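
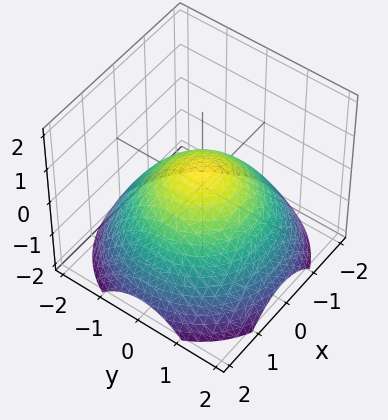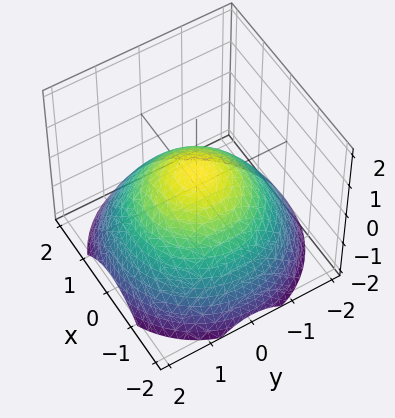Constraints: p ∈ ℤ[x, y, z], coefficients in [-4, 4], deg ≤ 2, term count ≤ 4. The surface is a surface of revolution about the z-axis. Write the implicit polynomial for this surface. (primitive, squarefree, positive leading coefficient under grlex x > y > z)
x^2 + y^2 + 2*z - 1

1. deg p = 2. The shape is more complex than any degree-1 surface.
2. Symmetries: the z-axis is an axis of rotation, so x and y enter only as x² + y².
3. From the axis intercepts and sections: a circular section at z = 0 has radius exactly 1; among the integer gridlines, it crosses the x-axis at x ∈ {-1, 1}.
4. Matching integer coefficients to the picture gives p. Check: (0, -1, 0) on the y-axis lies on the surface, and p(0, -1, 0) = 0. ✓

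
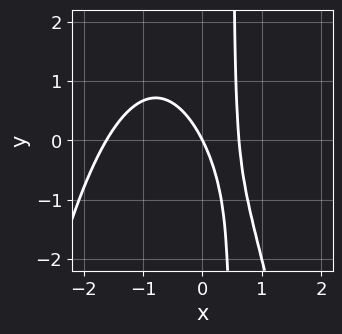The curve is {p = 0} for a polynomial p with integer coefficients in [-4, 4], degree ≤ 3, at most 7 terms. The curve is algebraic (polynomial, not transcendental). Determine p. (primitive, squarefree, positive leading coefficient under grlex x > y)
1. deg p = 3.
2. From the visible intercepts: it crosses the y-axis at the gridline y = 0; it crosses the x-axis at the gridline x = 0.
3. Matching integer coefficients to the picture gives p.

2*x^3 + 2*x^2 + 2*x*y - 2*x - y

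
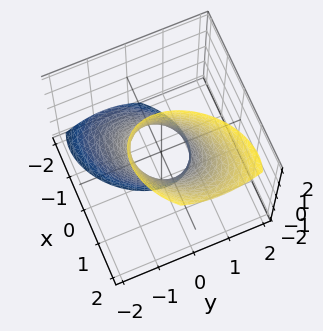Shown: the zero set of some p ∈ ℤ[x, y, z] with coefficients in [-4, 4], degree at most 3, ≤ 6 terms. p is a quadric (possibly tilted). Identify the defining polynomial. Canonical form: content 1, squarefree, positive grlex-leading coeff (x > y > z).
3*x^2 - 2*x*y - 3*x*z + 3*y^2 - 2

First, the degree is 2 — no degree-1 surface has this shape.
Next, reading off the gridlines: it misses every integer gridline on the z-axis.
Finally, matching integer coefficients to the picture gives p.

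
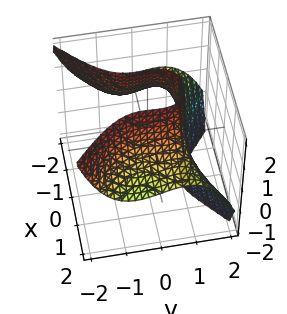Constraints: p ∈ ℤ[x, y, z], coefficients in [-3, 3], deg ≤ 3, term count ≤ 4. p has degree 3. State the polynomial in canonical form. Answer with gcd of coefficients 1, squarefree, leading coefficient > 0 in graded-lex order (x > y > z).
x^2*y - 3*x^2*z - 3*y^3 + 3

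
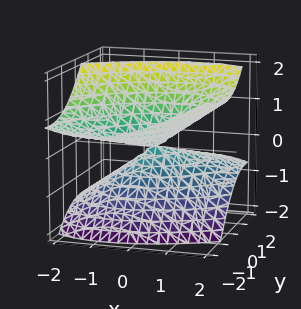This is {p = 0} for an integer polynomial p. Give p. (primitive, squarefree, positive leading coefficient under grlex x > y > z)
x^2 - x*y + y^2 + 2*y*z - 2*z^2

(a) There are 2 components. Treating them together as one polynomial.
(b) Degree: the shape is more complex than any degree-1 surface, so deg p = 2.
(c) Against the integer gridlines: it crosses the z-axis at the gridline z = 0; it crosses the y-axis at the gridline y = 0; it crosses the x-axis at the gridline x = 0.
(d) Putting this together gives p.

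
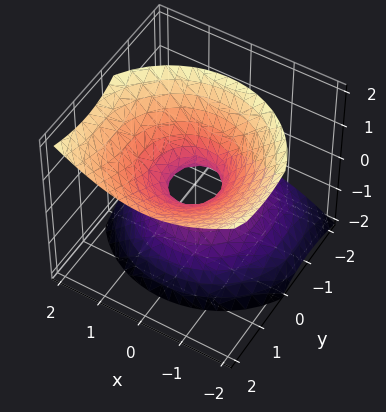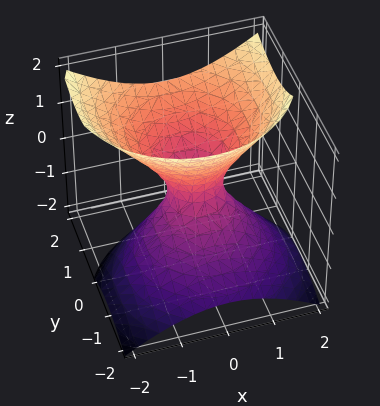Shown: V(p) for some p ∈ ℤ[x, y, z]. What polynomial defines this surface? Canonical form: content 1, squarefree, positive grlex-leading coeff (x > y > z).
1. Degree: a generic line meets the surface in up to 2 points, so deg p = 2.
2. Against the integer gridlines: it misses every integer gridline on the z-axis.
3. Solving for integer coefficients yields p as stated.

3*x^2 + 3*y^2 - 3*y*z - 3*z^2 - 1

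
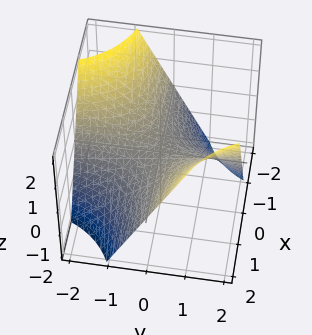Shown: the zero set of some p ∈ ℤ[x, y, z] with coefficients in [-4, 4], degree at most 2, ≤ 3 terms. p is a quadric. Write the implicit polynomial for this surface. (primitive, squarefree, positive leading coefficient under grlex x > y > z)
Degree: a hyperbolic paraboloid; a quadric, so deg p = 2.
From the axis intercepts and sections: the visible x-axis segment lies entirely on the surface; the visible y-axis segment lies entirely on the surface; it crosses the z-axis at the gridline z = 0.
Matching integer coefficients to the picture gives p.

x*y - z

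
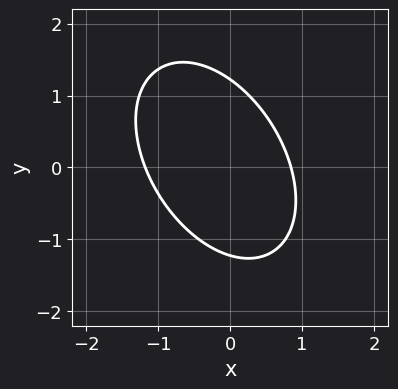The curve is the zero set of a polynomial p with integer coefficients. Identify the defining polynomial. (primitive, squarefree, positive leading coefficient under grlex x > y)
3*x^2 + 2*x*y + 2*y^2 + x - 3

First, deg p = 2. The shape is more complex than any degree-1 curve.
Finally, matching integer coefficients to the picture gives p.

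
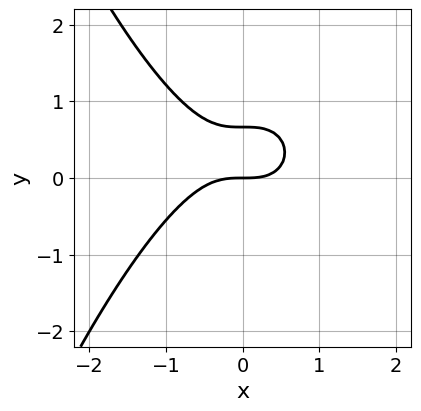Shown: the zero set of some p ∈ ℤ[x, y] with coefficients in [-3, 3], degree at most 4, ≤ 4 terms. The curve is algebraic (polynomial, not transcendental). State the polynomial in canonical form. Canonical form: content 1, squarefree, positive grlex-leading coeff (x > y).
2*x^3 + 3*y^2 - 2*y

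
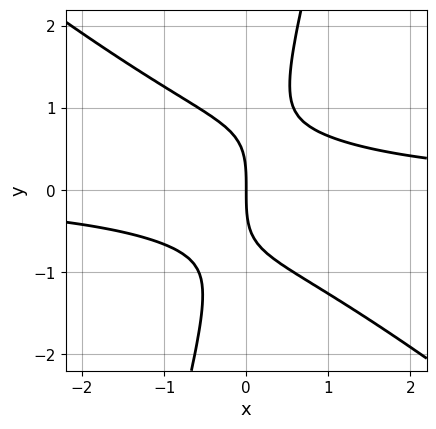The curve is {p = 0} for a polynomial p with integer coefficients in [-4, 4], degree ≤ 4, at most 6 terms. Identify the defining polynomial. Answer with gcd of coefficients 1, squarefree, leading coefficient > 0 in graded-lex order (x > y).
3*x^2*y + 3*x*y^2 - y^3 - 3*x

deg p = 3. The shape is more complex than any degree-2 curve.
From the axis intercepts and sections: it crosses the x-axis at the gridline x = 0; it crosses the y-axis at the gridline y = 0.
These observations pin down the coefficients.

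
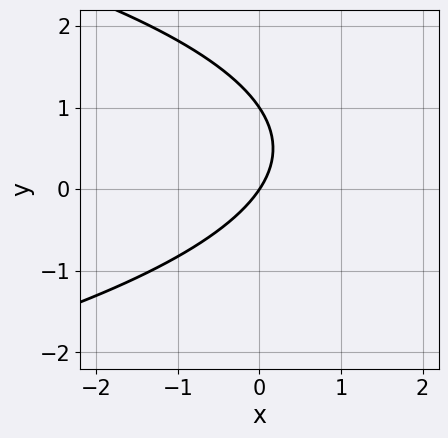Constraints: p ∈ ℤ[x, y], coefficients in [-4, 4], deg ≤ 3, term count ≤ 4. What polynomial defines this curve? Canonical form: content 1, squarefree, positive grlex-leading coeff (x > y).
2*y^2 + 3*x - 2*y

1. The degree is 2 — a generic line meets the curve in up to 2 points.
2. From the axis intercepts and sections: it crosses the x-axis at the gridline x = 0; among the integer gridlines, it crosses the y-axis at y ∈ {0, 1}.
3. Matching integer coefficients to the picture gives p.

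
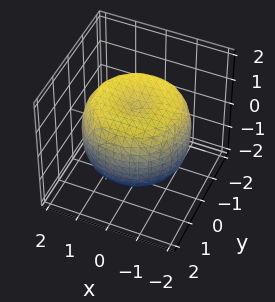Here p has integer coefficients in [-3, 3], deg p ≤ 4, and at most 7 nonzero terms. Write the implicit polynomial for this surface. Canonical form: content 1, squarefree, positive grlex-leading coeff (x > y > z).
1. Degree: the shape is more complex than any degree-3 surface, so deg p = 4.
2. Symmetries: rotational symmetry about the z-axis ⇒ p depends on x, y only through x² + y².
3. Checking where it meets the axes: the z-axis gridline crossings are at z ∈ {-1, 1}; a circular section at z = 0 has radius between 1 and 2.
4. Together with the visible shape, these determine p as stated.

x^4 + 2*x^2*y^2 + y^4 - 2*x^2 - 2*y^2 + 2*z^2 - 2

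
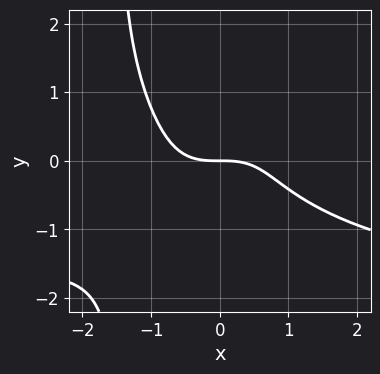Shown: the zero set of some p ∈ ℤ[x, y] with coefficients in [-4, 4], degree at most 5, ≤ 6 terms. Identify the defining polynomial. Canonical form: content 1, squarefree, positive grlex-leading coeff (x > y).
x^3*y + 2*x*y^3 + 2*x^3 + 3*y^3 + 3*y

First, the degree is 4 — no degree-3 curve has this shape.
Then, reading off the gridlines: one y-axis crossing is at y = 0; it crosses the x-axis at the gridline x = 0.
Finally, fitting integer coefficients to these (and the overall shape) gives p.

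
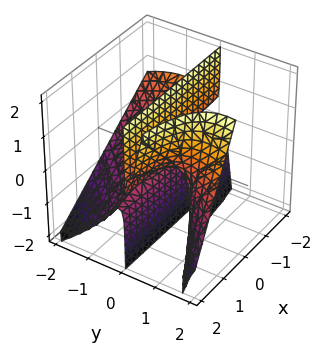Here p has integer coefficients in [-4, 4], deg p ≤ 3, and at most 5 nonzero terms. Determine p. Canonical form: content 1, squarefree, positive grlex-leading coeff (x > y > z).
3*x*y^2 - 2*y^3 + 3*y^2*z - 3*y*z

First, deg p = 3. The shape is more complex than any degree-2 surface.
Next, checking where it meets the axes: it meets the y-axis at y = 0 (among the integer gridlines); the visible z-axis segment lies entirely on the surface; every point of the x-axis in the box is on the surface.
Finally, matching integer coefficients to the picture gives p.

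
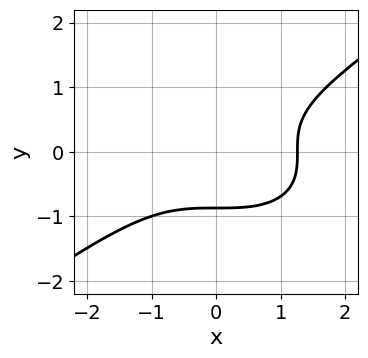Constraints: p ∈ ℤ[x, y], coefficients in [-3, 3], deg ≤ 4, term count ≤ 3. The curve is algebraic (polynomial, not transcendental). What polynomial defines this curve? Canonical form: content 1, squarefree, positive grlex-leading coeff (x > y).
x^3 - 3*y^3 - 2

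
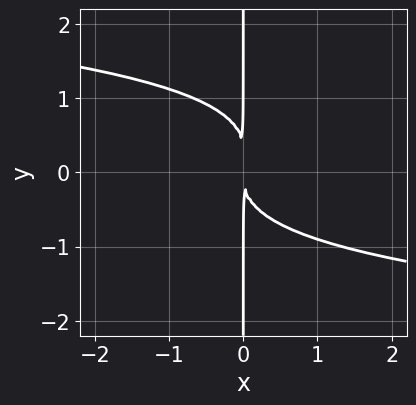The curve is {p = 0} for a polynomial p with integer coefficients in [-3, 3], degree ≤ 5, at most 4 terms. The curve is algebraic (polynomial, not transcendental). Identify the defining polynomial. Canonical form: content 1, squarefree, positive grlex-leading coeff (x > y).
deg p = 4.
From the axis intercepts and sections: the visible y-axis segment lies entirely on the curve.
The integer polynomial consistent with all of this is the stated p.

3*x*y^3 - x*y^2 + 3*x^2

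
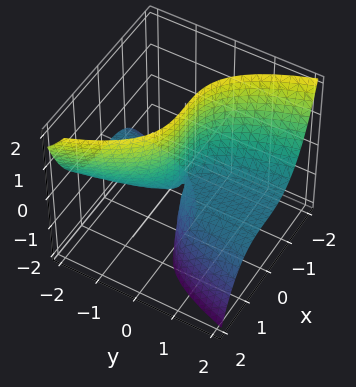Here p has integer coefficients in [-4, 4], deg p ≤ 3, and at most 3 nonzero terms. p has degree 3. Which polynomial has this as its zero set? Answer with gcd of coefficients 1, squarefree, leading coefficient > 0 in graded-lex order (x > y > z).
deg p = 3. No degree-2 surface has this shape.
Checking where it meets the axes: it crosses the x-axis at the gridline x = 0; the visible z-axis segment lies entirely on the surface; it crosses the y-axis at the gridline y = 0.
Solving for integer coefficients yields p as stated.

x^3 + 2*y*z + y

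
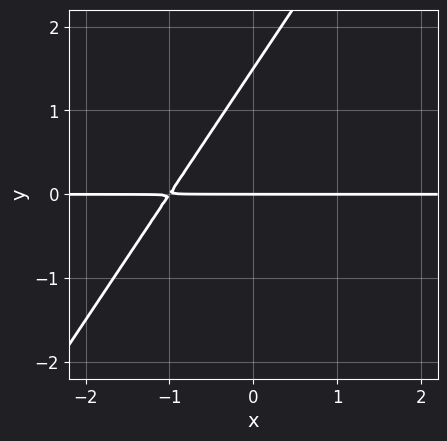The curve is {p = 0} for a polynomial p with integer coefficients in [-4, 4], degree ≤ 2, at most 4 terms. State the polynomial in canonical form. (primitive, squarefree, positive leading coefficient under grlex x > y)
3*x*y - 2*y^2 + 3*y

The degree is 2 — no degree-1 curve has this shape.
Checking where it meets the axes: the visible x-axis segment lies entirely on the curve; it meets the y-axis at y = 0 (among the integer gridlines).
Putting this together gives p.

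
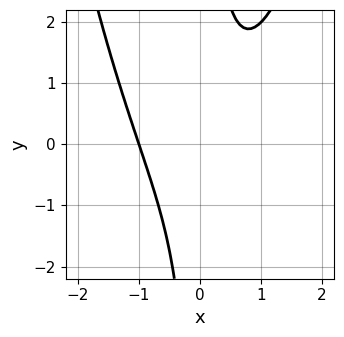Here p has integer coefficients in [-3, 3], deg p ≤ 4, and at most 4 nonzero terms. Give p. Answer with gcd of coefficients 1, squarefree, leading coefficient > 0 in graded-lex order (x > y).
x^3 - x*y + 1

First, the degree is 3 — a generic line meets the curve in up to 3 points.
Next, from the visible intercepts: one x-axis crossing is at x = -1; the curve avoids every integer y-axis point in the box.
Finally, matching integer coefficients to the picture gives p.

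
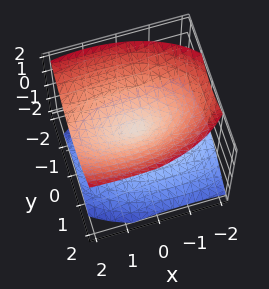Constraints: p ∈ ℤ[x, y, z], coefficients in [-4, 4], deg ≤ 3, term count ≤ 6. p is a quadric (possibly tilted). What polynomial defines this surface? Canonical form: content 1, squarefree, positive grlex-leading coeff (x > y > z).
x^2 - x*z + 3*y^2 - 3*z^2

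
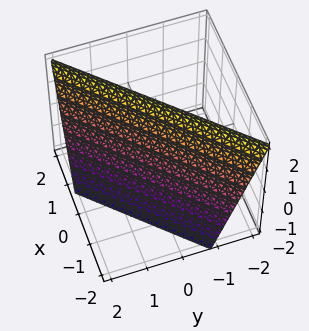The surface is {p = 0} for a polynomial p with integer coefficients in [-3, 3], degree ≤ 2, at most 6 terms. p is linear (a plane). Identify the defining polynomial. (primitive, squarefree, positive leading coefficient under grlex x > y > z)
1. The degree is 1 — the surface is flat (a plane).
2. From the visible intercepts: it meets the z-axis at z = 2 (among the integer gridlines).
3. The integer polynomial consistent with all of this is the stated p.

3*x - 3*y - z + 2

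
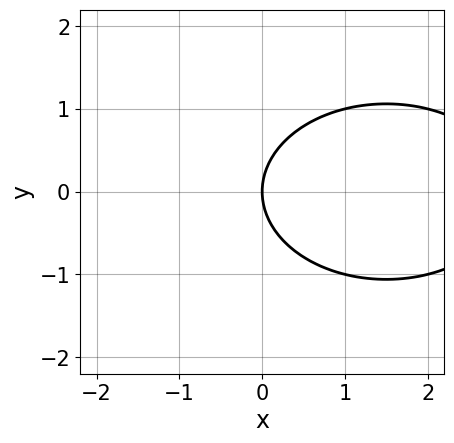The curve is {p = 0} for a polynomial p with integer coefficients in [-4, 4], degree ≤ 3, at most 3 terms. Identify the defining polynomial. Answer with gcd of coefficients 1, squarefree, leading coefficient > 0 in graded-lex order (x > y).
1. deg p = 2.
2. Symmetries: it's symmetric under y → −y, forcing even powers of y.
3. From the visible intercepts: it meets the y-axis at y = 0 (among the integer gridlines); it meets the x-axis at x = 0 (among the integer gridlines).
4. Putting this together gives p.

x^2 + 2*y^2 - 3*x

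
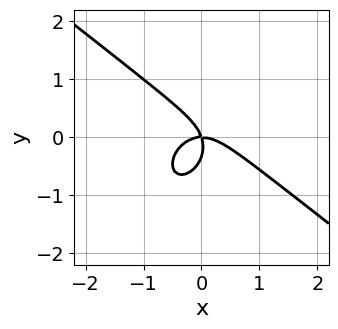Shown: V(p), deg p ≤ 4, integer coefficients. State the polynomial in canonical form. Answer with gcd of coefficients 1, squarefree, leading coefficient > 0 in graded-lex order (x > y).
3*x^3 + 2*x^2*y + 3*y^3 + 3*x*y + y^2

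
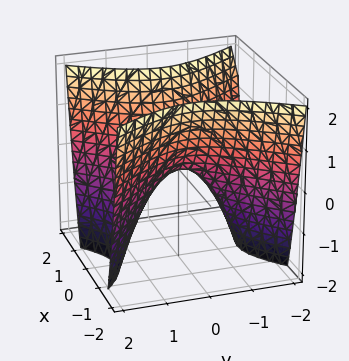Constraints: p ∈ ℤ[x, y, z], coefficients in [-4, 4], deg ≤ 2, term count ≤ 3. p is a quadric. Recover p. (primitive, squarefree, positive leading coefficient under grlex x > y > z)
1. deg p = 2.
2. Symmetries: it's symmetric under y → −y, forcing even powers of y; the x ↦ −x reflection is a symmetry, so x appears only in even powers.
3. From the axis intercepts and sections: one y-axis crossing is at y = 0; it crosses the x-axis at the gridline x = 0; one z-axis crossing is at z = 0.
4. Putting this together gives p.

3*x^2 - 2*y^2 - 2*z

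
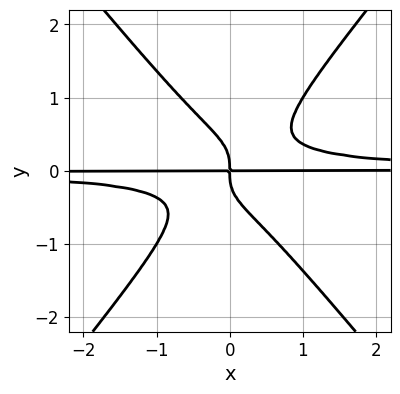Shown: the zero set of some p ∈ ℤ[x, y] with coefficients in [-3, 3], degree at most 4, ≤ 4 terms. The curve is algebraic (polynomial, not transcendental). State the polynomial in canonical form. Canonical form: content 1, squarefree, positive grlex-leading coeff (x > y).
(a) The degree is 4 — the shape is more complex than any degree-3 curve.
(b) From the visible intercepts: every point of the x-axis in the box is on the curve.
(c) Putting this together gives p.

3*x^2*y^2 - 2*y^4 - x*y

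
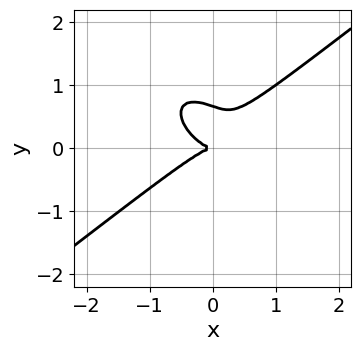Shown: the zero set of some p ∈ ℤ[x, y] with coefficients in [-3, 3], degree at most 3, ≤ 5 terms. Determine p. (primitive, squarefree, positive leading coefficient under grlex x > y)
First, degree: no degree-2 curve has this shape, so deg p = 3.
Then, from the visible intercepts: it crosses the x-axis at the gridline x = 0; one y-axis crossing is at y = 0.
Finally, the integer polynomial consistent with all of this is the stated p.

2*x^3 - x*y^2 - 3*y^3 + 2*y^2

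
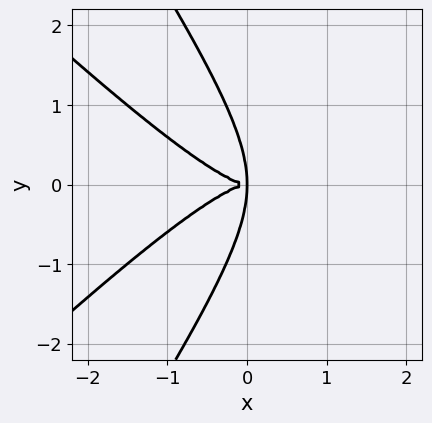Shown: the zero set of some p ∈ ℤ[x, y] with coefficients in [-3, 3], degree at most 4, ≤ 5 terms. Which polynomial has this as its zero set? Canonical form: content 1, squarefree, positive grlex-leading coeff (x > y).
2*x^4 - 3*x^2*y^2 + y^4 + 3*x*y^2

deg p = 4.
Symmetries: mirror symmetry y ↦ −y ⇒ only even powers of y.
Matching integer coefficients to the picture gives p.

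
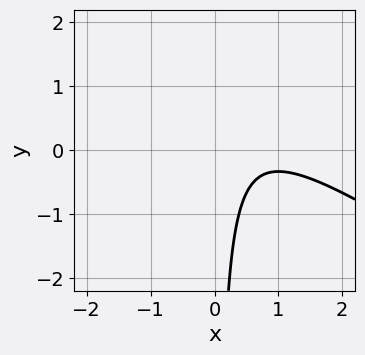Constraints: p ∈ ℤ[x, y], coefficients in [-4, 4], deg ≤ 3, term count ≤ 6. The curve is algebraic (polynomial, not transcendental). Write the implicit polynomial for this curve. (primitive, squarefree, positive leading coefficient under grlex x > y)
(a) Degree: the shape is more complex than any degree-1 curve, so deg p = 2.
(b) From the axis intercepts and sections: no x-intercept at any integer in the box; the curve avoids every integer y-axis point in the box.
(c) Together with the visible shape, these determine p as stated.

2*x^2 + 3*x*y - 3*x + 2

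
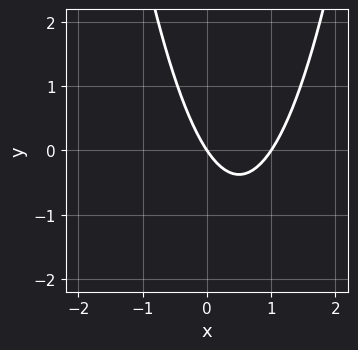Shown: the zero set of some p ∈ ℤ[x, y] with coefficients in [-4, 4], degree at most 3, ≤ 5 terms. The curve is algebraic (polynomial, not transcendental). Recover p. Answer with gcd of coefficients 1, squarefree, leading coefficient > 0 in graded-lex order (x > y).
(a) Degree: the shape is more complex than any degree-1 curve, so deg p = 2.
(b) From the axis intercepts and sections: one y-axis crossing is at y = 0; among the integer gridlines, it crosses the x-axis at x ∈ {0, 1}.
(c) Matching integer coefficients to the picture gives p.

3*x^2 - 3*x - 2*y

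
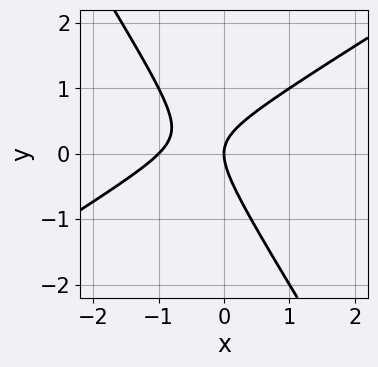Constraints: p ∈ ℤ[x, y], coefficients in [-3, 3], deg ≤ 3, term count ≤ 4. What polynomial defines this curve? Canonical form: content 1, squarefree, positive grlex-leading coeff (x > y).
x^2 - x*y - y^2 + x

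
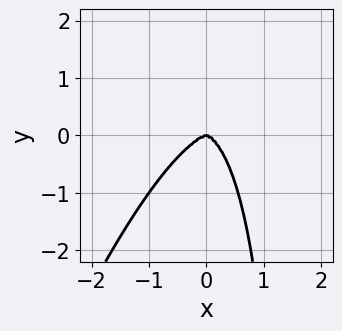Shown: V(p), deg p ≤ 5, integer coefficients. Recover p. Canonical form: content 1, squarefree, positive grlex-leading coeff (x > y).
2*x^4 - 2*x^3*y + 3*x^2*y^2 - x*y^3 + 2*y^3

First, the degree is 4 — a generic line meets the curve in up to 4 points.
Then, against the integer gridlines: one y-axis crossing is at y = 0; it crosses the x-axis at the gridline x = 0.
Finally, solving for integer coefficients yields p as stated.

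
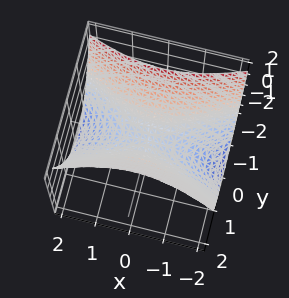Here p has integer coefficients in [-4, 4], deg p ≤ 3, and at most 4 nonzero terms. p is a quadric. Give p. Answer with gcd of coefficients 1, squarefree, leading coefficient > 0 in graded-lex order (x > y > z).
First, the degree is 2 — a hyperbolic paraboloid; a quadric.
Then, symmetries: mirror symmetry x ↦ −x ⇒ only even powers of x; it's symmetric under y → −y, forcing even powers of y.
Then, reading off the gridlines: it meets the x-axis at x = 0 (among the integer gridlines); it meets the y-axis at y = 0 (among the integer gridlines); one z-axis crossing is at z = 0.
Finally, matching integer coefficients to the picture gives p.

x^2 - 3*y^2 + 3*z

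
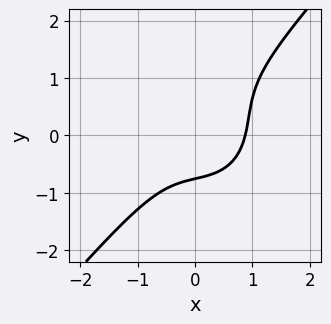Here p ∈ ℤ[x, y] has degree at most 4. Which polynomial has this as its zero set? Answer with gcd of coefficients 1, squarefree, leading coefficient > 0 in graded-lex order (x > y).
3*x^3 - 2*y^3 - 2*x*y + 2*y^2 - 2

1. deg p = 3. A generic line meets the curve in up to 3 points.
2. Putting this together gives p.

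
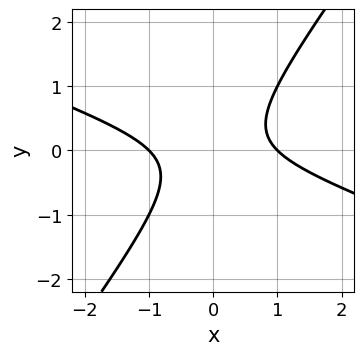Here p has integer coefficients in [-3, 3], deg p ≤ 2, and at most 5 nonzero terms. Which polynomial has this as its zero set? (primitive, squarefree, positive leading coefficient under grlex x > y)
(a) The degree is 2 — no degree-1 curve has this shape.
(b) Observable constraints: the curve avoids every integer y-axis point in the box; the x-axis gridline crossings are at x ∈ {-1, 1}.
(c) Together with the visible shape, these determine p as stated.

x^2 + 2*x*y - 2*y^2 - 1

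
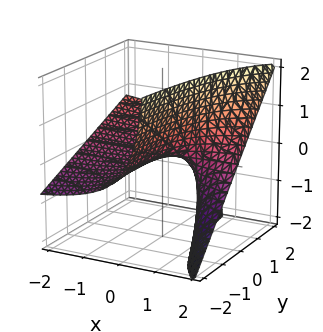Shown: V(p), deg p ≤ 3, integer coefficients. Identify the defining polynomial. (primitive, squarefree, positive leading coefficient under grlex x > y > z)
1. The degree is 2 — a generic line meets the surface in up to 2 points.
2. Against the integer gridlines: one z-axis crossing is at z = 0; every point of the y-axis in the box is on the surface; the visible x-axis segment lies entirely on the surface.
3. Assembling these constraints gives the stated polynomial.

x*y - 2*x*z + 2*z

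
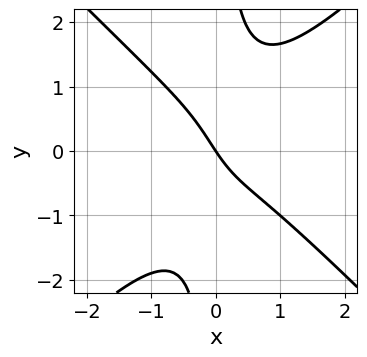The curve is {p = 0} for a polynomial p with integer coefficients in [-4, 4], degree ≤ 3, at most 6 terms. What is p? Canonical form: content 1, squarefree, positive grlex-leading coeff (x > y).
3*x^3 - 3*x*y^2 - x^2 + 3*x + 2*y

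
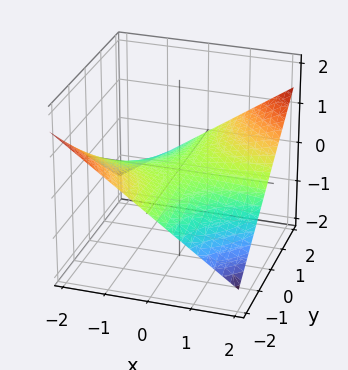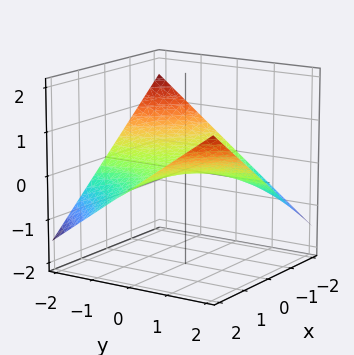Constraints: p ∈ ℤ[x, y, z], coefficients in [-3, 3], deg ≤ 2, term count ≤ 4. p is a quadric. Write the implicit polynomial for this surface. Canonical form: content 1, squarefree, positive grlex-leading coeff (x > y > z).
First, deg p = 2. A hyperbolic paraboloid; a quadric.
Next, against the integer gridlines: the visible y-axis segment lies entirely on the surface; it meets the z-axis at z = 0 (among the integer gridlines); every point of the x-axis in the box is on the surface.
Finally, solving for integer coefficients yields p as stated.

x*y - 3*z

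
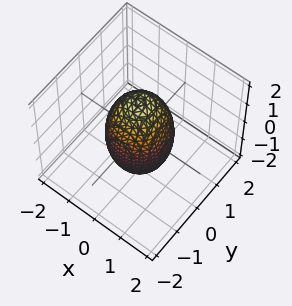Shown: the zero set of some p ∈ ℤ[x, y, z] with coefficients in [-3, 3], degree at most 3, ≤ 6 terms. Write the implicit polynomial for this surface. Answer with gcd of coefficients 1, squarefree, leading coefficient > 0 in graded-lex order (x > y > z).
3*x^2 + 3*y^2 + z^2 - 3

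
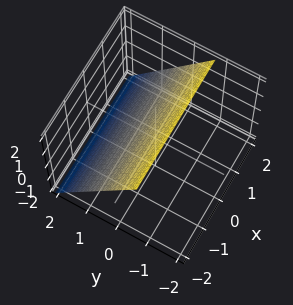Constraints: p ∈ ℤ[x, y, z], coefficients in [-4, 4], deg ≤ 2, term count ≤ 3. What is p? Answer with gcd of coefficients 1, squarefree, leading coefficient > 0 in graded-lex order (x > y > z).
(a) Degree: every cross-section is a straight line — this is a plane, so deg p = 1.
(b) Checking where it meets the axes: it crosses the z-axis at the gridline z = 1; no x-intercept at any integer in the box.
(c) Solving for integer coefficients yields p as stated.

3*y + 2*z - 2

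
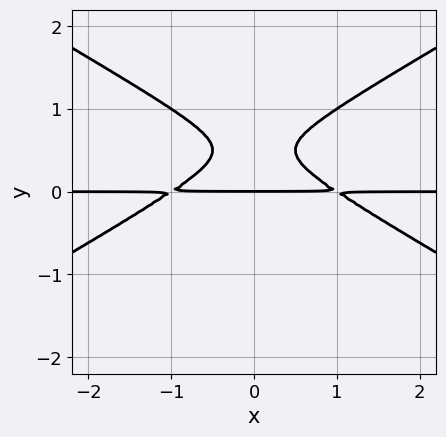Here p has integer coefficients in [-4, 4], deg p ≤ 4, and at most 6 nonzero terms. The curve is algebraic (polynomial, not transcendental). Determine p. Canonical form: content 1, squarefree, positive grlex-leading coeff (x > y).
x^2*y - 3*y^3 + 3*y^2 - y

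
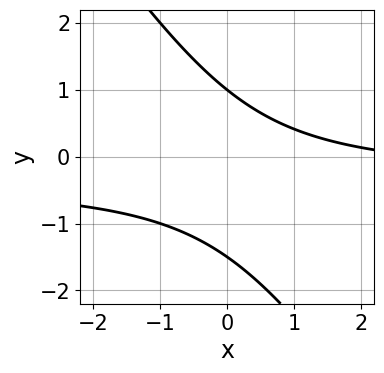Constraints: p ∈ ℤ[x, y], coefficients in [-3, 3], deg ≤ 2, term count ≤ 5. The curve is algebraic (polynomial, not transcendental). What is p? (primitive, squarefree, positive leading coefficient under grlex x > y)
(a) Degree: the shape is more complex than any degree-1 curve, so deg p = 2.
(b) Observable constraints: one y-axis crossing is at y = 1; no x-intercept at any integer in the box.
(c) Assembling these constraints gives the stated polynomial.

3*x*y + 2*y^2 + x + y - 3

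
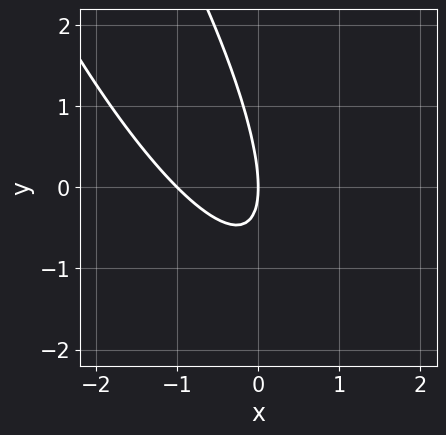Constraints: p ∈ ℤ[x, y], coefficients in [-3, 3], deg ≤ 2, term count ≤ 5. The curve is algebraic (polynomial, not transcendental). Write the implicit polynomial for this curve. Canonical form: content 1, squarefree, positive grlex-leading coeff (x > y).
3*x^2 + 3*x*y + y^2 + 3*x

1. Degree: a generic line meets the curve in up to 2 points, so deg p = 2.
2. Reading off the gridlines: it crosses the y-axis at the gridline y = 0; among the integer gridlines, it crosses the x-axis at x ∈ {-1, 0}.
3. Assembling these constraints gives the stated polynomial.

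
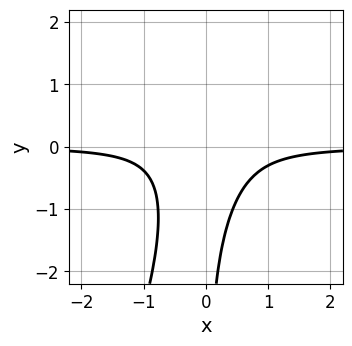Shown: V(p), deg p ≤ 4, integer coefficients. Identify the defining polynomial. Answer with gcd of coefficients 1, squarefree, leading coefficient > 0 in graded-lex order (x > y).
First, the degree is 3 — a generic line meets the curve in up to 3 points.
Then, against the integer gridlines: it misses every integer gridline on the y-axis; it misses every integer gridline on the x-axis.
Finally, together with the visible shape, these determine p as stated.

3*x^2*y - x*y^2 + 1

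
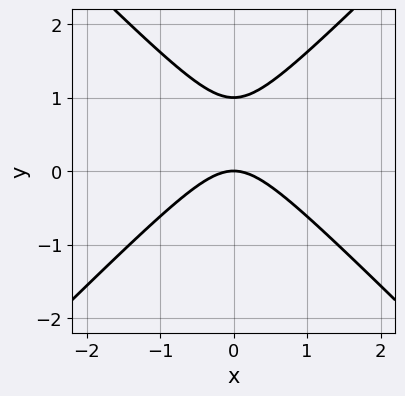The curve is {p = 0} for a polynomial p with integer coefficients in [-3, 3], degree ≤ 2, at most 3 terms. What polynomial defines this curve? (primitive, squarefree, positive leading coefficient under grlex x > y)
x^2 - y^2 + y

First, degree: a generic line meets the curve in up to 2 points, so deg p = 2.
Then, symmetries: mirror symmetry x ↦ −x ⇒ only even powers of x.
Next, from the axis intercepts and sections: the y-axis gridline crossings are at y ∈ {0, 1}; it crosses the x-axis at the gridline x = 0.
Finally, putting this together gives p.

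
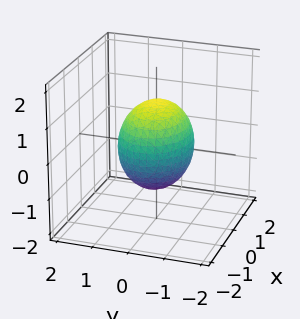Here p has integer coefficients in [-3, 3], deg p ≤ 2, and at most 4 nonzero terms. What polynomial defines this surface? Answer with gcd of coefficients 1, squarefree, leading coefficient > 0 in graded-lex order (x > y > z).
(a) Degree: a closed, bounded, convex surface; a quadric, so deg p = 2.
(b) Symmetries: the x ↦ −x reflection is a symmetry, so x appears only in even powers; the y ↦ −y reflection is a symmetry, so y appears only in even powers; the z ↦ −z reflection is a symmetry, so z appears only in even powers.
(c) Checking where it meets the axes: the y-axis gridline crossings are at y ∈ {-1, 1}.
(d) The integer polynomial consistent with all of this is the stated p.

2*x^2 + 3*y^2 + 2*z^2 - 3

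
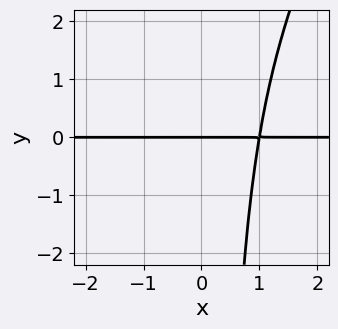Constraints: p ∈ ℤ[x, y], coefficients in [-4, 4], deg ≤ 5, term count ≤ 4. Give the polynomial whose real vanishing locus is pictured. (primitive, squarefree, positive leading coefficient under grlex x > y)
(a) The degree is 4 — no degree-3 curve has this shape.
(b) From the visible intercepts: it crosses the y-axis at the gridline y = 0; every point of the x-axis in the box is on the curve.
(c) Solving for integer coefficients yields p as stated.

2*x^3*y - x^2*y^2 - 2*y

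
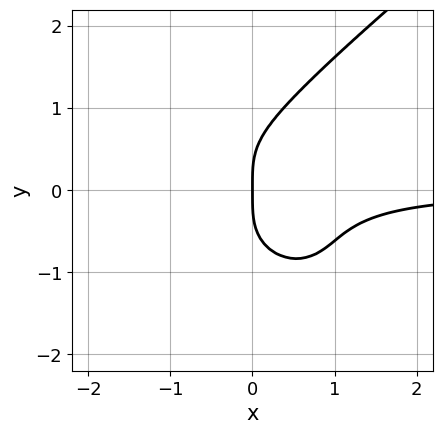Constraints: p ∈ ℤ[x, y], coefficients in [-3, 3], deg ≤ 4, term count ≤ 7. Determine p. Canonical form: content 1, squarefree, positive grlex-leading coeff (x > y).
(a) deg p = 4.
(b) Against the integer gridlines: it meets the y-axis at y = 0 (among the integer gridlines); one x-axis crossing is at x = 0.
(c) The integer polynomial consistent with all of this is the stated p.

x^3*y - 2*y^4 + 3*x^2*y + 2*x*y^2 + 2*x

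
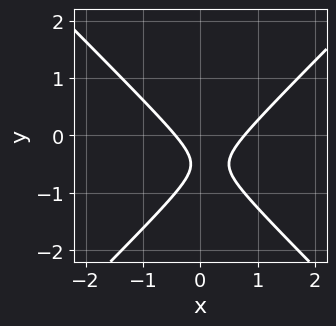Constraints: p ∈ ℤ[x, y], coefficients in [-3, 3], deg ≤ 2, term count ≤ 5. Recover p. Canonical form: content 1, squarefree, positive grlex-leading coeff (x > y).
3*x^2 - 3*y^2 - x - 3*y - 1

1. The degree is 2 — a generic line meets the curve in up to 2 points.
2. From the visible intercepts: no y-intercept at any integer in the box.
3. Together with the visible shape, these determine p as stated.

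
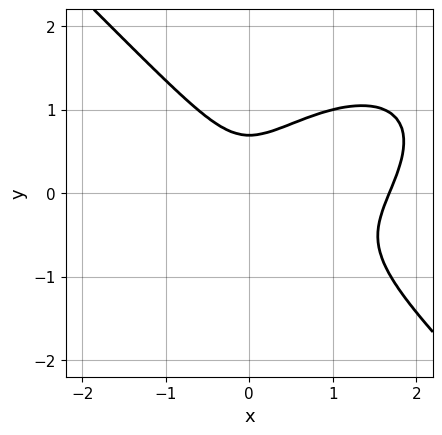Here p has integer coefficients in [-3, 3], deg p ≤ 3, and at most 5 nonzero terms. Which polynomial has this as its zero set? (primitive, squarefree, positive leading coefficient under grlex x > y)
2*x^3 - x^2*y + 3*y^3 - 3*x^2 - 1

1. deg p = 3. The shape is more complex than any degree-2 curve.
2. Matching integer coefficients to the picture gives p.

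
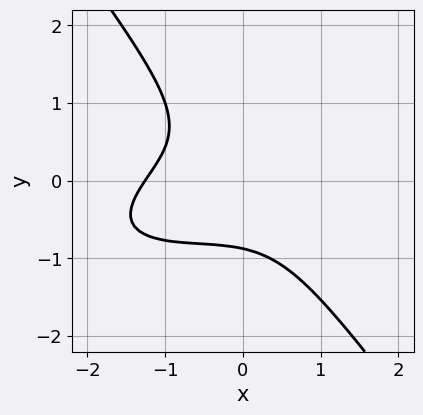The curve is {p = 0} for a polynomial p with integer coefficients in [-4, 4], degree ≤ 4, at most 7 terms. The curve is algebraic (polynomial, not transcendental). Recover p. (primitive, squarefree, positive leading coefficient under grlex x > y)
x^3 - 2*x^2*y + 2*x*y^2 + 3*y^3 + 2

1. Degree: no degree-2 curve has this shape, so deg p = 3.
2. Putting this together gives p.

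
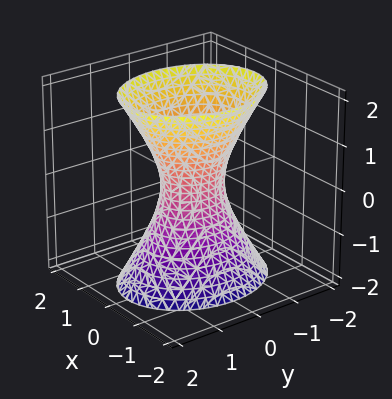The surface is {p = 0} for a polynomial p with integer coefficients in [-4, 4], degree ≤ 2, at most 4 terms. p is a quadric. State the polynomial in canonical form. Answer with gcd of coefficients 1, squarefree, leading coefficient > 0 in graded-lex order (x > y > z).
3*x^2 + 2*y^2 - z^2 - 1

First, degree: one connected sheet with a waist; a quadric, so deg p = 2.
Next, symmetries: mirror symmetry z ↦ −z ⇒ only even powers of z; the x ↦ −x reflection is a symmetry, so x appears only in even powers; the y ↦ −y reflection is a symmetry, so y appears only in even powers.
Next, observable constraints: it misses every integer gridline on the z-axis.
Finally, assembling these constraints gives the stated polynomial.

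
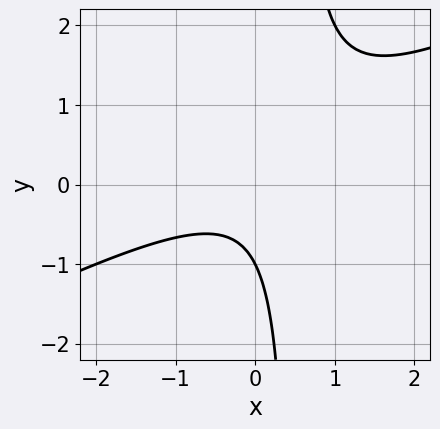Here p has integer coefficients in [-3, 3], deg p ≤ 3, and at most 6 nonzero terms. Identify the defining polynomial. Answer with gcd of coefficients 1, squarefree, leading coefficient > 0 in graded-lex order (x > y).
x^2 - 2*x*y + y + 1

First, deg p = 2. The shape is more complex than any degree-1 curve.
Next, from the axis intercepts and sections: no x-intercept at any integer in the box; one y-axis crossing is at y = -1.
Finally, solving for integer coefficients yields p as stated.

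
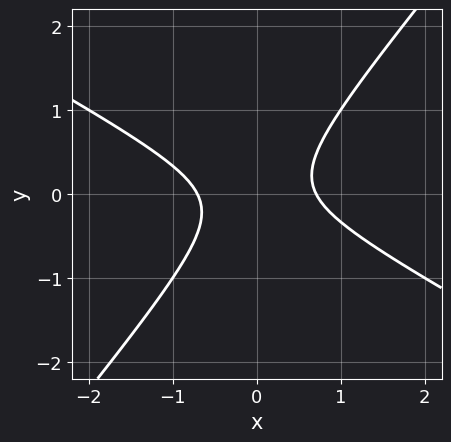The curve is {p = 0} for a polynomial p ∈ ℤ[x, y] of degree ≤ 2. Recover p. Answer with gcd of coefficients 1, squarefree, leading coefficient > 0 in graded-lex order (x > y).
2*x^2 + 2*x*y - 3*y^2 - 1

First, deg p = 2.
Next, from the axis intercepts and sections: it misses every integer gridline on the y-axis.
Finally, fitting integer coefficients to these (and the overall shape) gives p.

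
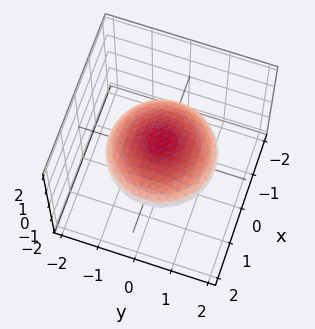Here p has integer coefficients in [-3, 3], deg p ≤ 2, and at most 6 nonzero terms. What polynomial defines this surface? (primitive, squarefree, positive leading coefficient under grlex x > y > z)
1. The degree is 2 — no degree-1 surface has this shape.
2. Symmetries: the surface is invariant under rotation about z: p = q(x² + y², z).
3. From the axis intercepts and sections: a circular section at z = 0 has radius between 1 and 2.
4. Together with the visible shape, these determine p as stated.

x^2 + y^2 + 3*z^2 - 2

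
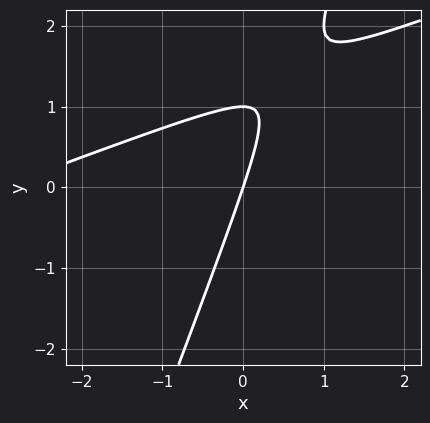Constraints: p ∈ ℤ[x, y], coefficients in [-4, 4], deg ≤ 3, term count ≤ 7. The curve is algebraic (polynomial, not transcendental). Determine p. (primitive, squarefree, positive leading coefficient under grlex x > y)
x^2 - 3*x*y + y^2 + 3*x - y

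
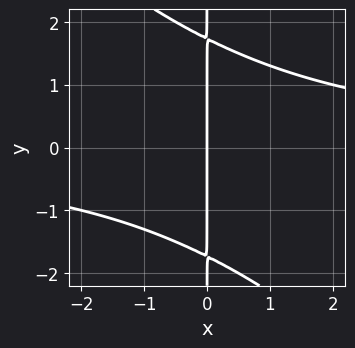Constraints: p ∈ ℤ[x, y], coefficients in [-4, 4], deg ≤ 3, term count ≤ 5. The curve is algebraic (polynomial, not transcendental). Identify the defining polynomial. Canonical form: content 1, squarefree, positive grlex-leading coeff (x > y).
(a) The degree is 3 — the shape is more complex than any degree-2 curve.
(b) From the visible intercepts: the visible y-axis segment lies entirely on the curve; it meets the x-axis at x = 0 (among the integer gridlines).
(c) These observations pin down the coefficients.

x^2*y + x*y^2 - 3*x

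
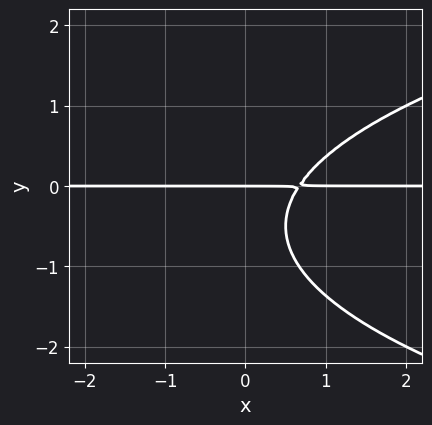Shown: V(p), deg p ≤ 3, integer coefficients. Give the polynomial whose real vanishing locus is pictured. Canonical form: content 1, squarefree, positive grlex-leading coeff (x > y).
The degree is 3 — the shape is more complex than any degree-2 curve.
Observable constraints: it meets the y-axis at y = 0 (among the integer gridlines); every point of the x-axis in the box is on the curve.
Fitting integer coefficients to these (and the overall shape) gives p.

2*y^3 - 3*x*y + 2*y^2 + 2*y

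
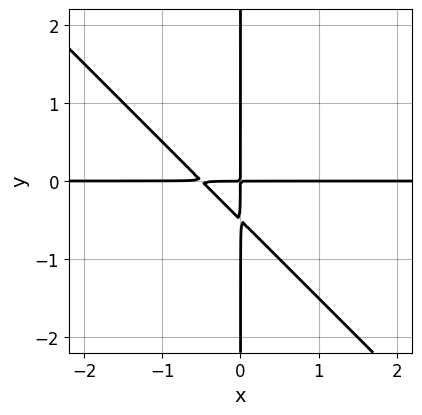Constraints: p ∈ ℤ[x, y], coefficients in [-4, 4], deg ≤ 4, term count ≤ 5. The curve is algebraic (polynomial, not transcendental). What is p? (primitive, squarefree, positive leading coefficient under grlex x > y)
deg p = 3.
Against the integer gridlines: every point of the x-axis in the box is on the curve; the visible y-axis segment lies entirely on the curve.
The integer polynomial consistent with all of this is the stated p.

2*x^2*y + 2*x*y^2 + x*y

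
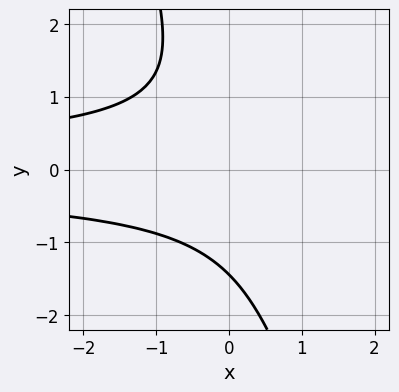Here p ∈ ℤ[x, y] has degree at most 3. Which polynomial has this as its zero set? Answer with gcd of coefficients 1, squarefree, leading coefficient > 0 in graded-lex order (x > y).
3*x*y^2 + y^3 + 3

(a) Degree: a generic line meets the curve in up to 3 points, so deg p = 3.
(b) Against the integer gridlines: the curve avoids every integer x-axis point in the box.
(c) Putting this together gives p.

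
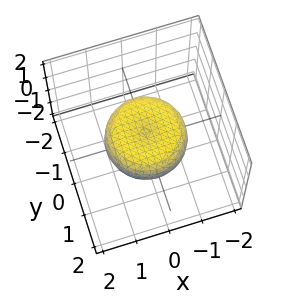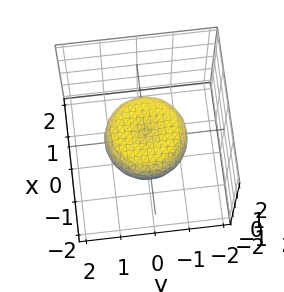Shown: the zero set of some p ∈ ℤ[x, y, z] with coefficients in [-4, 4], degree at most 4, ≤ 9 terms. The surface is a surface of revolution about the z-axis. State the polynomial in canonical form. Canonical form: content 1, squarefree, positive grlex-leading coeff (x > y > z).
1. deg p = 4. No degree-3 surface has this shape.
2. Symmetry: every cross-section ⟂ z is a circle, so x, y appear only via x² + y².
3. Checking where it meets the axes: a circular section at z = 0 has radius between 1 and 2.
4. Solving for integer coefficients yields p as stated.

2*x^4 + 4*x^2*y^2 + 2*y^4 - 2*x^2 - 2*y^2 + 3*z^2 - 1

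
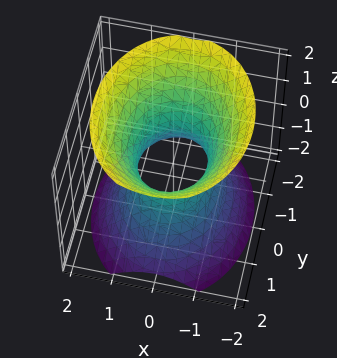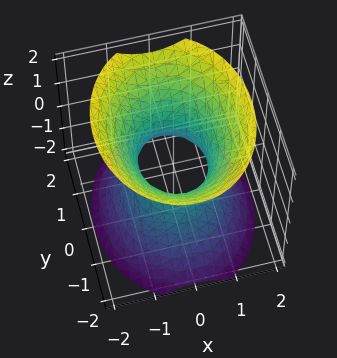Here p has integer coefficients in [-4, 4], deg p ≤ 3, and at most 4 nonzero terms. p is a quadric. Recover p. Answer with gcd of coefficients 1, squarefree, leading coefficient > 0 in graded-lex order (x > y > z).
First, deg p = 2. An hourglass — one-sheet hyperboloid; a quadric.
Then, symmetries: mirror symmetry y ↦ −y ⇒ only even powers of y; the z ↦ −z reflection is a symmetry, so z appears only in even powers; mirror symmetry x ↦ −x ⇒ only even powers of x.
Next, checking where it meets the axes: the surface avoids every integer z-axis point in the box; the y-axis gridline crossings are at y ∈ {-1, 1}.
Finally, assembling these constraints gives the stated polynomial.

3*x^2 + 2*y^2 - 2*z^2 - 2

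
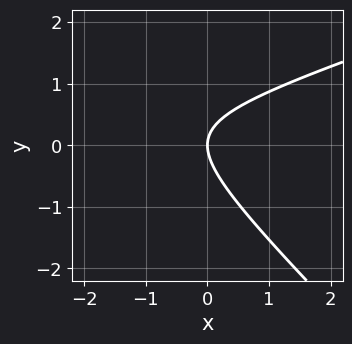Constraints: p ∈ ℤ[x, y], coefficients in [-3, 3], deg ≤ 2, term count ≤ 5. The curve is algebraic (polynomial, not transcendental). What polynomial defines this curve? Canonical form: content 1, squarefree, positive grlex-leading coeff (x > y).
(a) The degree is 2 — no degree-1 curve has this shape.
(b) Against the integer gridlines: one x-axis crossing is at x = 0; it crosses the y-axis at the gridline y = 0.
(c) Together with the visible shape, these determine p as stated.

x^2 - 2*x*y - 3*y^2 + 3*x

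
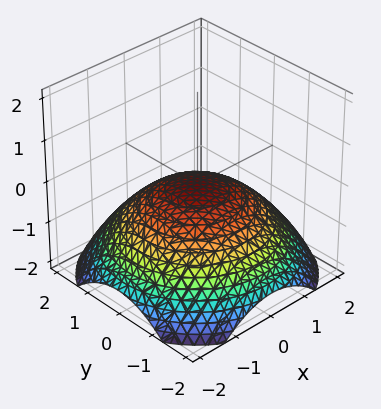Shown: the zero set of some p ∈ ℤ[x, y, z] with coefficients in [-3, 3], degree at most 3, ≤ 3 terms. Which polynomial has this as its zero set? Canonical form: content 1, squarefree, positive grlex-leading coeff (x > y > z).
1. Degree: a single bowl opening along one axis; a quadric, so deg p = 2.
2. Symmetry: every cross-section ⟂ z is a circle, so x, y appear only via x² + y².
3. From the axis intercepts and sections: one z-axis crossing is at z = 0; it meets the y-axis at y = 0 (among the integer gridlines).
4. Solving for integer coefficients yields p as stated.

x^2 + y^2 + 3*z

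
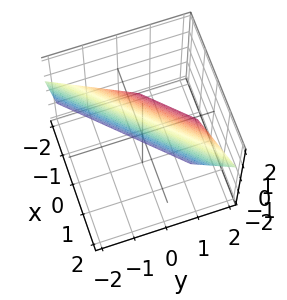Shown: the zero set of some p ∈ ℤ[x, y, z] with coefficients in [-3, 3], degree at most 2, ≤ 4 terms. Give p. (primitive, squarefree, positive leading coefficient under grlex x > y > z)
deg p = 1. Every cross-section is a straight line — this is a plane.
Matching integer coefficients to the picture gives p.

3*x - 3*y - 3*z + 2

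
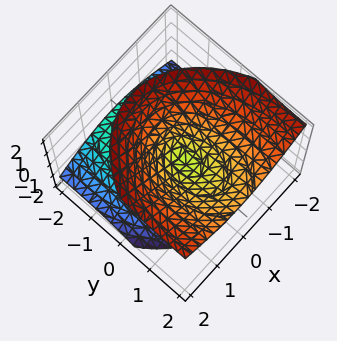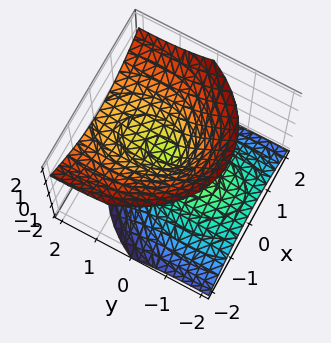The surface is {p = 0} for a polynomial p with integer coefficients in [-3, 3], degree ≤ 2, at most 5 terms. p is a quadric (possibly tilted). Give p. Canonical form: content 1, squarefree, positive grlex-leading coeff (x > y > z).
Degree: no degree-1 surface has this shape, so deg p = 2.
From the visible intercepts: it crosses the y-axis at the gridline y = 0; one z-axis crossing is at z = 0.
Together with the visible shape, these determine p as stated.

2*x^2 + y^2 - 2*y*z - 2*z^2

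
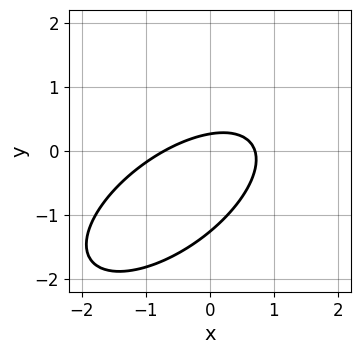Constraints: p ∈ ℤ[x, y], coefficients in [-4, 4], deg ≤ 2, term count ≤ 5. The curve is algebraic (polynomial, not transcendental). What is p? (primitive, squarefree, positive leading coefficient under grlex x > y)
2*x^2 - 3*x*y + 3*y^2 + 3*y - 1

(a) deg p = 2. No degree-1 curve has this shape.
(b) Solving for integer coefficients yields p as stated.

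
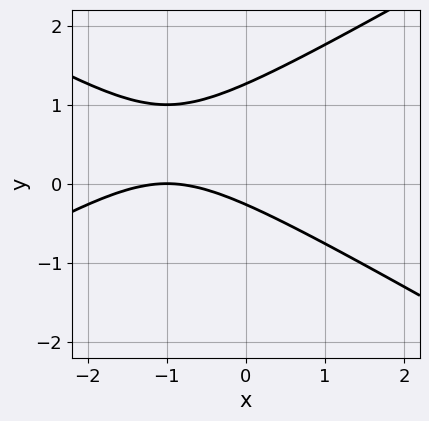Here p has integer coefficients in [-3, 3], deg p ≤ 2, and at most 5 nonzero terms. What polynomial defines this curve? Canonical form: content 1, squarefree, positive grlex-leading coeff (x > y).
The degree is 2 — the shape is more complex than any degree-1 curve.
From the axis intercepts and sections: one x-axis crossing is at x = -1.
Fitting integer coefficients to these (and the overall shape) gives p.

x^2 - 3*y^2 + 2*x + 3*y + 1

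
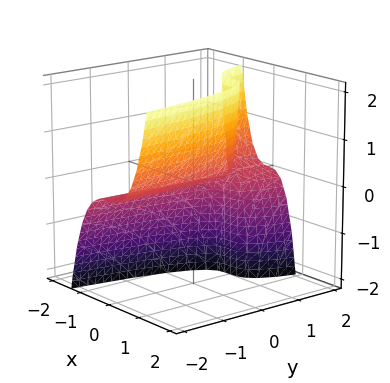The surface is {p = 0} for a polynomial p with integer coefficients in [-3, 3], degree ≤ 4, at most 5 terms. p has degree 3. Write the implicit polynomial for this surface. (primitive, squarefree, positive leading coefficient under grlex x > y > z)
The degree is 3 — no degree-2 surface has this shape.
Against the integer gridlines: one z-axis crossing is at z = 0; it crosses the x-axis at the gridline x = 0.
Solving for integer coefficients yields p as stated. Check: (0, -1, 0) on the y-axis lies on the surface, and p(0, -1, 0) = 0. ✓

3*x^3 + y*z - z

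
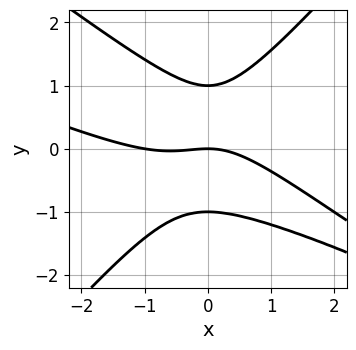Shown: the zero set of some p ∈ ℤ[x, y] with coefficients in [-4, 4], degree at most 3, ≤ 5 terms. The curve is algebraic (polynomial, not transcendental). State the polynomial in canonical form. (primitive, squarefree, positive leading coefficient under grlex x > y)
The degree is 3 — a generic line meets the curve in up to 3 points.
From the visible intercepts: among the integer gridlines, it crosses the x-axis at x ∈ {-1, 0}; among the integer gridlines, it crosses the y-axis at y ∈ {-1, 0, 1}.
These observations pin down the coefficients.

x^3 + 3*x^2*y - 3*y^3 + x^2 + 3*y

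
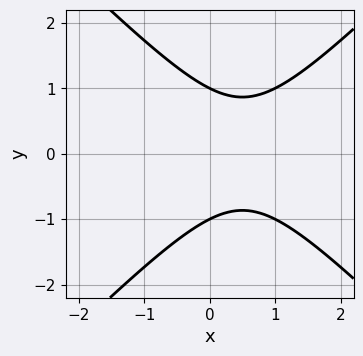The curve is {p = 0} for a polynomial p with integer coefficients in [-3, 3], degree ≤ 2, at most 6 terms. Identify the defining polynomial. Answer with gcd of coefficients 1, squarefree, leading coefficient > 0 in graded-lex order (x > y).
(a) The degree is 2 — no degree-1 curve has this shape.
(b) Symmetries: mirror symmetry y ↦ −y ⇒ only even powers of y.
(c) Against the integer gridlines: it misses every integer gridline on the x-axis; the y-axis gridline crossings are at y ∈ {-1, 1}.
(d) Together with the visible shape, these determine p as stated.

x^2 - y^2 - x + 1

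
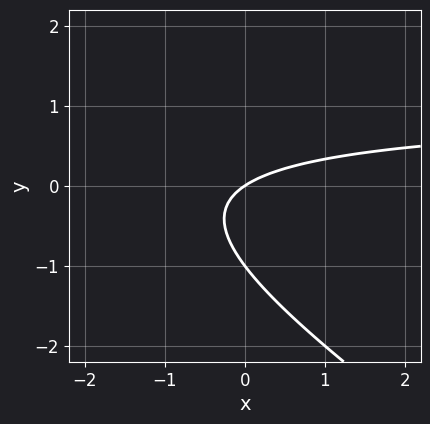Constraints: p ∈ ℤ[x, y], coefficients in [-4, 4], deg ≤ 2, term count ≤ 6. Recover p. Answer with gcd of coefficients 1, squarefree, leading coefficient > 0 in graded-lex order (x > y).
2*x*y + 3*y^2 - 2*x + 3*y

(a) Degree: a generic line meets the curve in up to 2 points, so deg p = 2.
(b) Observable constraints: the y-axis gridline crossings are at y ∈ {-1, 0}; one x-axis crossing is at x = 0.
(c) Together with the visible shape, these determine p as stated.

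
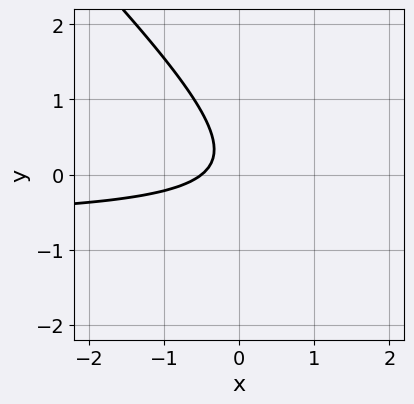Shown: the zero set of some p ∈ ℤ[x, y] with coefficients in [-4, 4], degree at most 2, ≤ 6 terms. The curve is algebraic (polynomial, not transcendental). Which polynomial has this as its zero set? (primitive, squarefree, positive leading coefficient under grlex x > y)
3*x*y + 3*y^2 + 2*x - y + 1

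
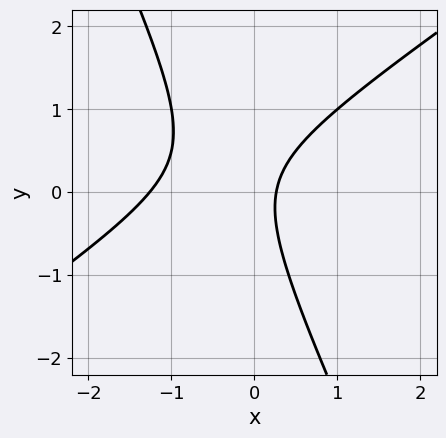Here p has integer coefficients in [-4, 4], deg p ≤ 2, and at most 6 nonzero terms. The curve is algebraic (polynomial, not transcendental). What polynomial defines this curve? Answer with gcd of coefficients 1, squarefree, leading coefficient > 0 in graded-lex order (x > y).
1. The degree is 2 — the shape is more complex than any degree-1 curve.
2. From the visible intercepts: the curve avoids every integer y-axis point in the box.
3. Putting this together gives p.

3*x^2 - 3*x*y - 2*y^2 + 3*x - 1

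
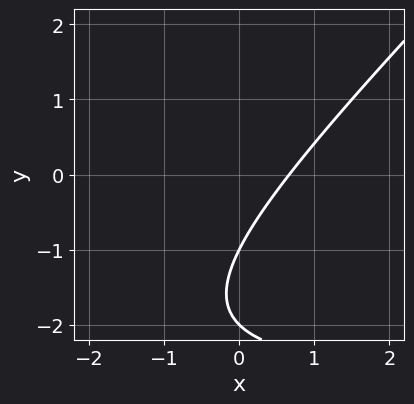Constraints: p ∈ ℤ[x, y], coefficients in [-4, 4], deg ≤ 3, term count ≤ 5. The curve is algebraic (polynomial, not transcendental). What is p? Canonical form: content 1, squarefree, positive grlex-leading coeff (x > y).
The degree is 2 — a generic line meets the curve in up to 2 points.
From the axis intercepts and sections: the y-axis gridline crossings are at y ∈ {-2, -1}.
Matching integer coefficients to the picture gives p.

x*y - y^2 + 3*x - 3*y - 2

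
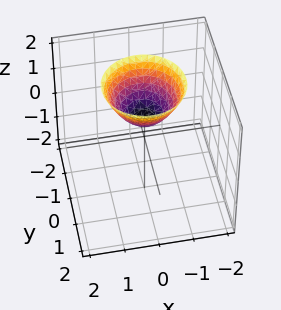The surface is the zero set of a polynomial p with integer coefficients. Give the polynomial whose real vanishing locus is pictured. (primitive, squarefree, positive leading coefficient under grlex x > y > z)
deg p = 2. A generic line meets the surface in up to 2 points.
By symmetry, every cross-section ⟂ z is a circle, so x, y appear only via x² + y².
From the axis intercepts and sections: no y-intercept at any integer in the box; no x-intercept at any integer in the box; a circular section at z = 1 has radius between 0 and 1.
Solving for integer coefficients yields p as stated.

3*x^2 + 3*y^2 - 3*z + 2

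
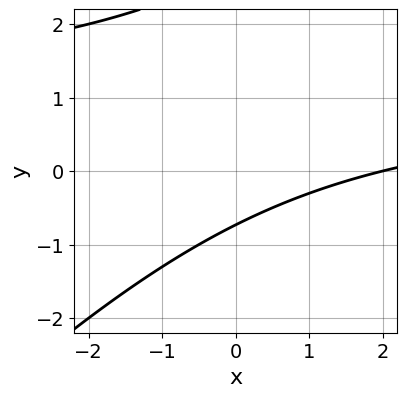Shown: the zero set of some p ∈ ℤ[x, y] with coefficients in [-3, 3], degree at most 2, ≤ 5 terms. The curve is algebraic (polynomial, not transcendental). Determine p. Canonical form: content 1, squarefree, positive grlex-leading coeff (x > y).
First, deg p = 2. No degree-1 curve has this shape.
Then, from the visible intercepts: it meets the x-axis at x = 2 (among the integer gridlines).
Finally, solving for integer coefficients yields p as stated.

x*y - y^2 - x + 2*y + 2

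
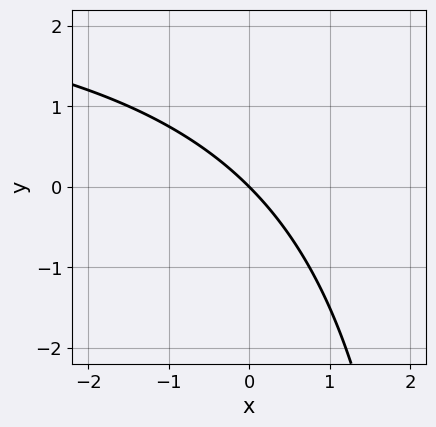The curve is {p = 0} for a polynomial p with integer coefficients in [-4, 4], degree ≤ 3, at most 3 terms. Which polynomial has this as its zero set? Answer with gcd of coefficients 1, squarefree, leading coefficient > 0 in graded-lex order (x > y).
deg p = 2.
Checking where it meets the axes: it meets the x-axis at x = 0 (among the integer gridlines); one y-axis crossing is at y = 0.
Assembling these constraints gives the stated polynomial.

x*y - 3*x - 3*y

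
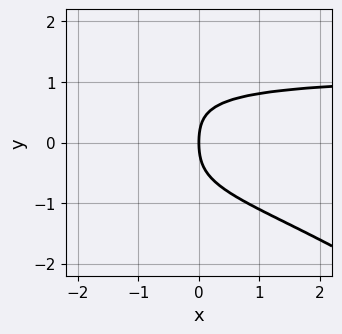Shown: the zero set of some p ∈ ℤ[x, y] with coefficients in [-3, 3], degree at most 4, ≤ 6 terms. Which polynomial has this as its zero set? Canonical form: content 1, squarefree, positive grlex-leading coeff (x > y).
2*x*y^3 + 3*y^4 + y^2 - 3*x

(a) deg p = 4. A generic line meets the curve in up to 4 points.
(b) Reading off the gridlines: it meets the x-axis at x = 0 (among the integer gridlines); one y-axis crossing is at y = 0.
(c) Matching integer coefficients to the picture gives p.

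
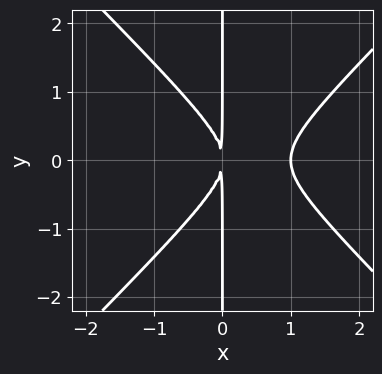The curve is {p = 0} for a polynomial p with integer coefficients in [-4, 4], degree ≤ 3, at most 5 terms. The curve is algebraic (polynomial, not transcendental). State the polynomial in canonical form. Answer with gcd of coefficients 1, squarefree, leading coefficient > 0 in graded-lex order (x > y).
1. deg p = 3. No degree-2 curve has this shape.
2. Symmetries: mirror symmetry y ↦ −y ⇒ only even powers of y.
3. Observable constraints: one x-axis crossing is at x = 1; the visible y-axis segment lies entirely on the curve.
4. Solving for integer coefficients yields p as stated.

x^3 - x*y^2 - x^2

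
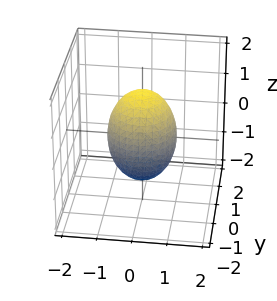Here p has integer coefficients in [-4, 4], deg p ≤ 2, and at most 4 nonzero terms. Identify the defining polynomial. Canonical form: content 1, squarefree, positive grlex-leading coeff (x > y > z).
2*x^2 + 2*y^2 + z^2 - 2

First, degree: bounded and convex; a quadric, so deg p = 2.
Then, symmetries: the z ↦ −z reflection is a symmetry, so z appears only in even powers; the surface is invariant under rotation about z: p = q(x² + y², z).
Next, from the visible intercepts: among the integer gridlines, it crosses the y-axis at y ∈ {-1, 1}; the x-axis gridline crossings are at x ∈ {-1, 1}.
Finally, matching integer coefficients to the picture gives p.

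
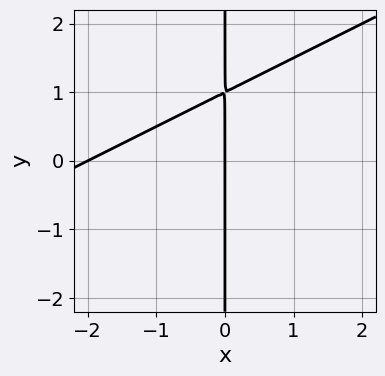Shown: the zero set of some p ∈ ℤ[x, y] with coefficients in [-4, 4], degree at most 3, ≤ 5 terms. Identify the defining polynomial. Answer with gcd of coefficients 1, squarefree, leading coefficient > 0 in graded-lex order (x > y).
Degree: the shape is more complex than any degree-1 curve, so deg p = 2.
Checking where it meets the axes: among the integer gridlines, it crosses the x-axis at x ∈ {-2, 0}; every point of the y-axis in the box is on the curve.
Putting this together gives p.

x^2 - 2*x*y + 2*x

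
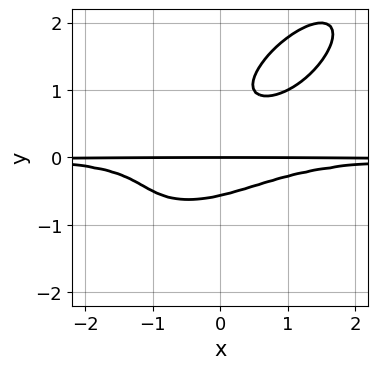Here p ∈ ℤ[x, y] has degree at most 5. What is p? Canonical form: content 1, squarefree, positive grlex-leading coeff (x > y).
2*x^2*y^2 - 3*x*y^3 + 2*y^4 - 2*y^3 + y

1. The degree is 4 — the shape is more complex than any degree-3 curve.
2. Reading off the gridlines: it crosses the y-axis at the gridline y = 0; the visible x-axis segment lies entirely on the curve.
3. Putting this together gives p.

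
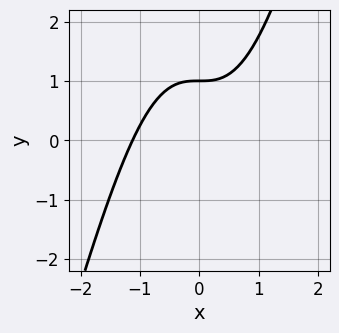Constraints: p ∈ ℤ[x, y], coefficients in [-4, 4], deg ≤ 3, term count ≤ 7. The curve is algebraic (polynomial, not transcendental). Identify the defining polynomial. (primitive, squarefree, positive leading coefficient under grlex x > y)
3*x^3 - x^2*y + x^2 - 3*y + 3

First, the degree is 3 — no degree-2 curve has this shape.
Then, checking where it meets the axes: one y-axis crossing is at y = 1.
Finally, matching integer coefficients to the picture gives p.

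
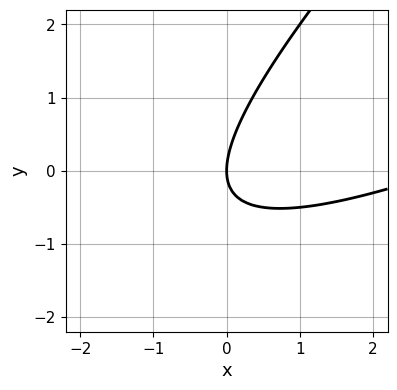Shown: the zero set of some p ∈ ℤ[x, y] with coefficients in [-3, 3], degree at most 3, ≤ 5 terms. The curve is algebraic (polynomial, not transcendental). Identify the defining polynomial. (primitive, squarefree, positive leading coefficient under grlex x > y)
(a) deg p = 2. A generic line meets the curve in up to 2 points.
(b) Observable constraints: it crosses the x-axis at the gridline x = 0; it crosses the y-axis at the gridline y = 0.
(c) Assembling these constraints gives the stated polynomial.

x^2 - 3*x*y + 2*y^2 - 3*x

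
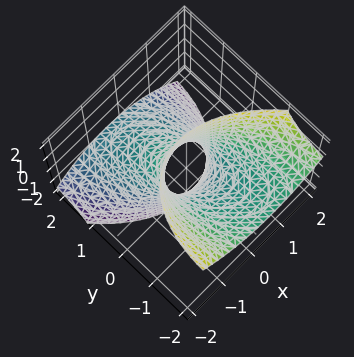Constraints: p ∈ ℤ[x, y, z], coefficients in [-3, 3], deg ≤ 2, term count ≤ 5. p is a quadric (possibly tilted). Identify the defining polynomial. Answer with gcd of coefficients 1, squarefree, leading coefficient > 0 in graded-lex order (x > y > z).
(a) Degree: a generic line meets the surface in up to 2 points, so deg p = 2.
(b) Against the integer gridlines: the y-axis gridline crossings are at y ∈ {-1, 1}; the surface avoids every integer z-axis point in the box.
(c) These observations pin down the coefficients.

2*x^2 + x*y + y^2 + 3*y*z - 1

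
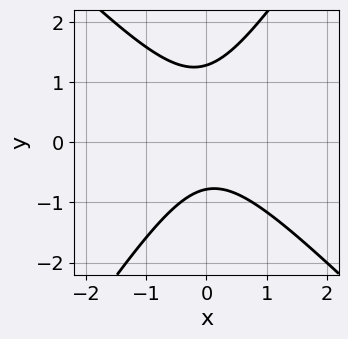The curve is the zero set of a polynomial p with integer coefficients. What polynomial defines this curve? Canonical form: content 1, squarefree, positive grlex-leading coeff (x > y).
3*x^2 + x*y - 2*y^2 + y + 2

1. deg p = 2.
2. Observable constraints: it misses every integer gridline on the x-axis.
3. The integer polynomial consistent with all of this is the stated p.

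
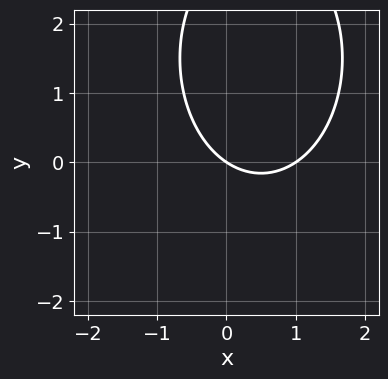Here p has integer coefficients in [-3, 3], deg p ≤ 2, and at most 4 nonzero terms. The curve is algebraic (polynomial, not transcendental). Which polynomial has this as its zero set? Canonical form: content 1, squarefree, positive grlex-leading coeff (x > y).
2*x^2 + y^2 - 2*x - 3*y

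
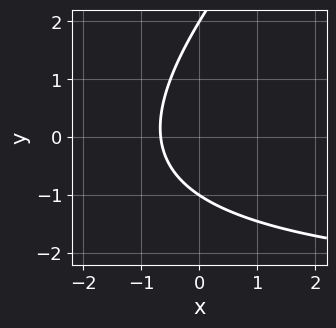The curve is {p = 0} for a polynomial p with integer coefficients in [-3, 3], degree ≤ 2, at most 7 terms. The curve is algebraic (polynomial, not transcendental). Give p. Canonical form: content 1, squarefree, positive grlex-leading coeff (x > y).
x*y - y^2 + 3*x + y + 2

The degree is 2 — a generic line meets the curve in up to 2 points.
From the visible intercepts: among the integer gridlines, it crosses the y-axis at y ∈ {-1, 2}.
Together with the visible shape, these determine p as stated.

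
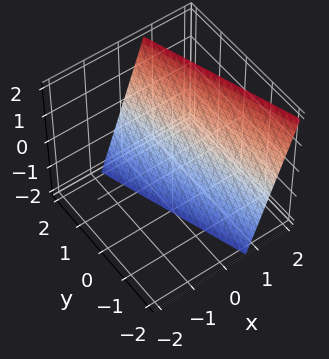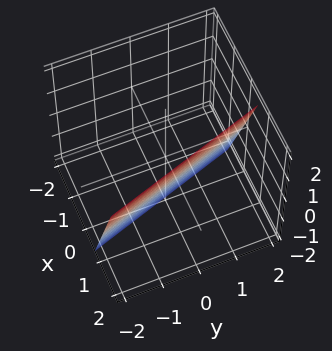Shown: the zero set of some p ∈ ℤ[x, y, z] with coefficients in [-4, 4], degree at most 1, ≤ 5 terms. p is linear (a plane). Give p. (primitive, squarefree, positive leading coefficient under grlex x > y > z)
First, degree: the surface is flat (a plane), so deg p = 1.
Then, against the integer gridlines: it crosses the y-axis at the gridline y = 2; one z-axis crossing is at z = -2.
Finally, fitting integer coefficients to these (and the overall shape) gives p.

3*x + y - z - 2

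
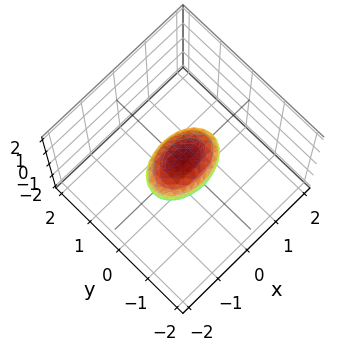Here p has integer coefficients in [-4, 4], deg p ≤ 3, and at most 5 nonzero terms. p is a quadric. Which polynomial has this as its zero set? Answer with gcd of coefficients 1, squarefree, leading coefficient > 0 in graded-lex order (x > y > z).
1. The degree is 2 — bounded and convex; a quadric.
2. Symmetries: the y ↦ −y reflection is a symmetry, so y appears only in even powers; it's symmetric under z → −z, forcing even powers of z; mirror symmetry x ↦ −x ⇒ only even powers of x.
3. From the visible intercepts: among the integer gridlines, it crosses the x-axis at x ∈ {-1, 1}.
4. Matching integer coefficients to the picture gives p.

x^2 + 2*y^2 + 2*z^2 - 1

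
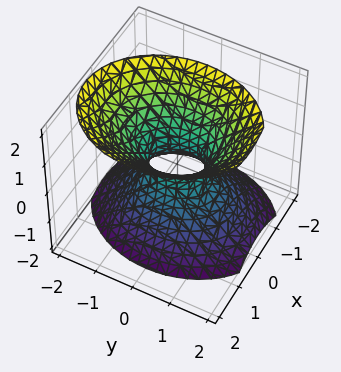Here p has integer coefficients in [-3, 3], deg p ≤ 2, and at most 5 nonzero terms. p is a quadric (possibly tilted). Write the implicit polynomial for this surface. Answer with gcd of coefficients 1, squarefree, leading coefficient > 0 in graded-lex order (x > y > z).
3*x^2 - x*z + 2*y^2 - 2*z^2 - 1

1. deg p = 2. No degree-1 surface has this shape.
2. Observable constraints: the surface avoids every integer z-axis point in the box.
3. Assembling these constraints gives the stated polynomial.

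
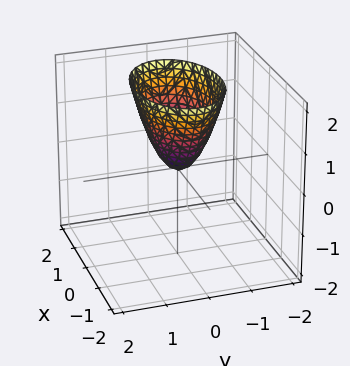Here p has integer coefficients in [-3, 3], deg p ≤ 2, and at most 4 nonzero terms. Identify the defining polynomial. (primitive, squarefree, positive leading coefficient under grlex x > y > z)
x^2 + 2*y^2 - z

Degree: a paraboloid; a quadric, so deg p = 2.
Symmetries: it's symmetric under x → −x, forcing even powers of x; mirror symmetry y ↦ −y ⇒ only even powers of y.
Reading off the gridlines: it crosses the y-axis at the gridline y = 0; one z-axis crossing is at z = 0; one x-axis crossing is at x = 0.
Solving for integer coefficients yields p as stated.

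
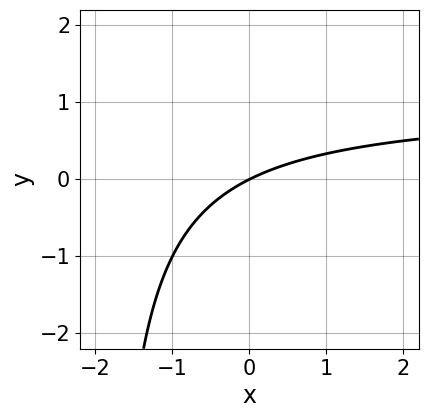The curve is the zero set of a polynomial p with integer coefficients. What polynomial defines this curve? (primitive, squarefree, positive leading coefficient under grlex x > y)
x*y - x + 2*y

The degree is 2 — no degree-1 curve has this shape.
Reading off the gridlines: it meets the x-axis at x = 0 (among the integer gridlines); one y-axis crossing is at y = 0.
Together with the visible shape, these determine p as stated.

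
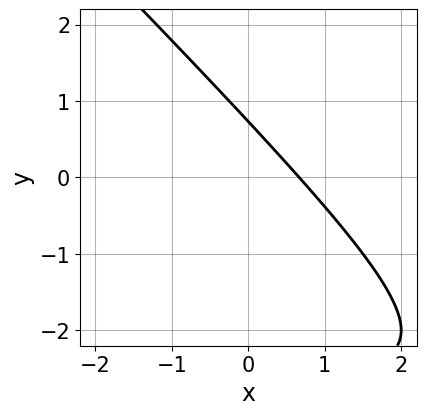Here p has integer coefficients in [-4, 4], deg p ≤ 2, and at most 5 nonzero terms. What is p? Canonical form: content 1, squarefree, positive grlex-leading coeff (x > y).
deg p = 2.
The integer polynomial consistent with all of this is the stated p.

x*y + y^2 + 3*x + 2*y - 2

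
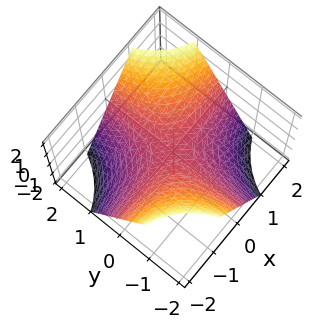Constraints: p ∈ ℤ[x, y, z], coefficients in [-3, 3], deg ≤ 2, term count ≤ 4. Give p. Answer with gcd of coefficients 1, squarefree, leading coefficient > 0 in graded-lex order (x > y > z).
x*y - z

1. Degree: a saddle surface; a quadric, so deg p = 2.
2. Observable constraints: one z-axis crossing is at z = 0; every point of the x-axis in the box is on the surface.
3. Putting this together gives p. Check: (0, 1, 0) on the y-axis lies on the surface, and p(0, 1, 0) = 0. ✓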